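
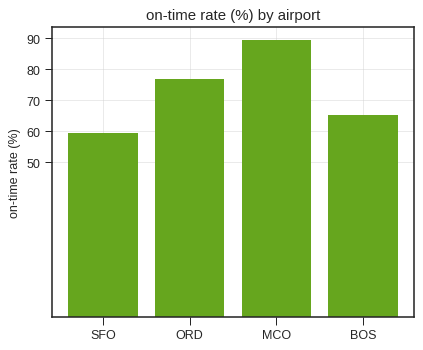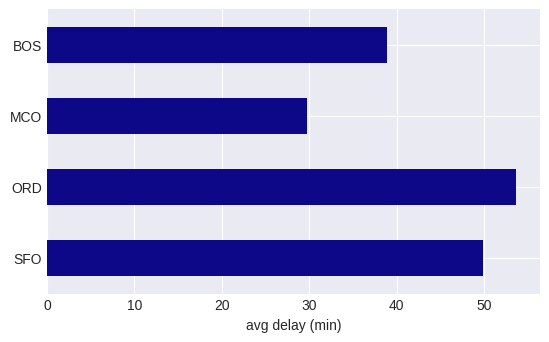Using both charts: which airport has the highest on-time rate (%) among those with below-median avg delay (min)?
MCO

Chart 2 median avg delay (min) ≈ 45; below-median airports: MCO, BOS. Among those, MCO has the highest on-time rate (%) (≈ 90).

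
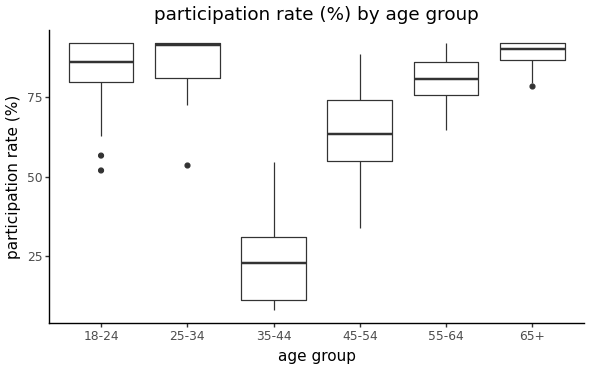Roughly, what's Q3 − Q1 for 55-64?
Q3 ≈ 90, Q1 ≈ 80; IQR ≈ 10.

≈ 10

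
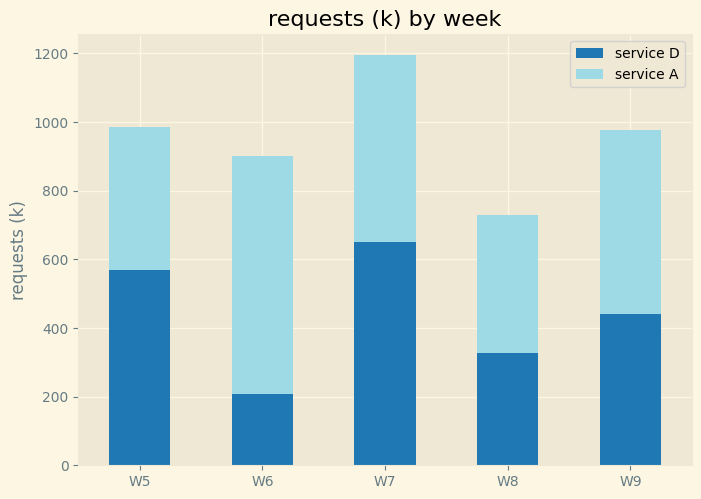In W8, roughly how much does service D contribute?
service D top ≈ 300, bottom ≈ 0; segment ≈ 300.

≈ 300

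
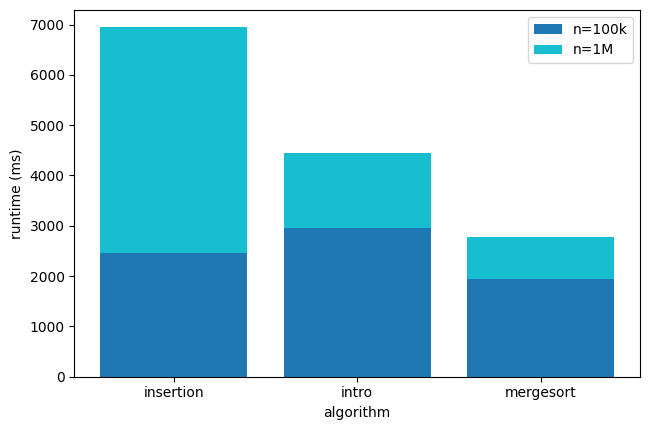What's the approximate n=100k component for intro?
≈ 3000

n=100k top ≈ 3000, bottom ≈ 0; segment ≈ 3000.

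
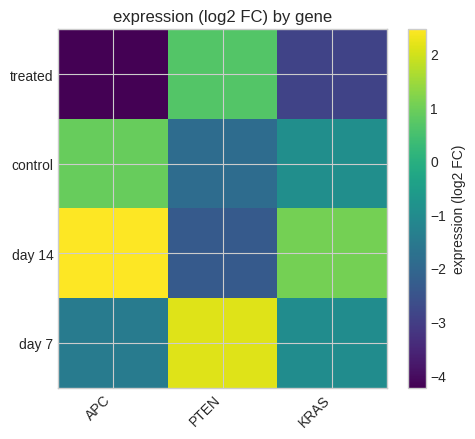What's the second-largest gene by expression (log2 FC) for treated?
KRAS

Top 3 for treated: PTEN ≈ 1, KRAS ≈ -3, APC ≈ -4.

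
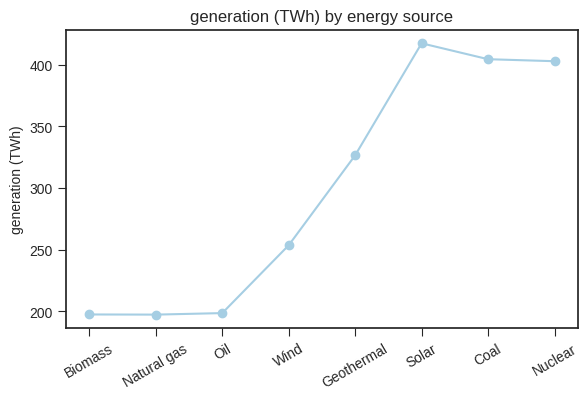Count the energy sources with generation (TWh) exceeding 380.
Above 380: Solar, Coal, Nuclear.

3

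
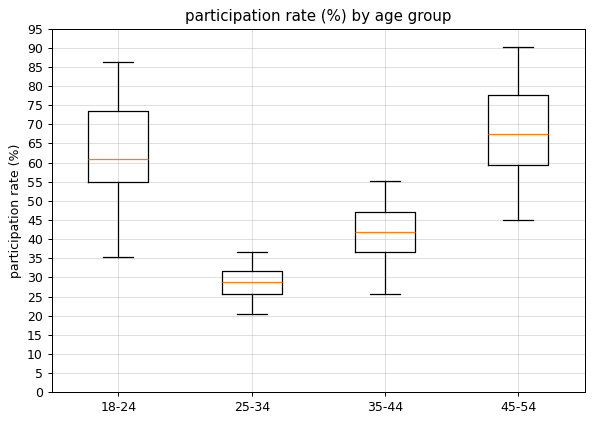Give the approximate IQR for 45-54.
≈ 20

Q3 ≈ 80, Q1 ≈ 60; IQR ≈ 20.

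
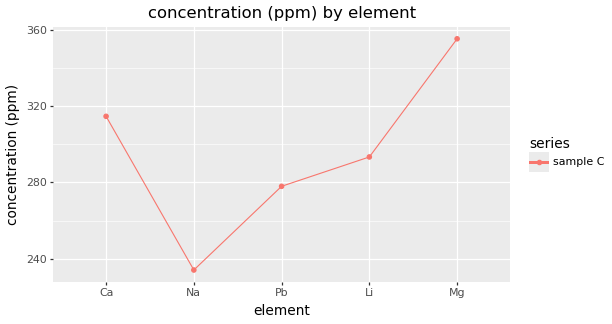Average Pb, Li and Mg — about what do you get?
≈ 313

(280 + 300 + 360) / 3 ≈ 313.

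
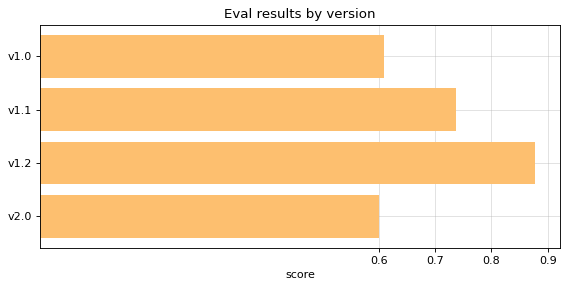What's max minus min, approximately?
≈ 0.3

Max v1.2 ≈ 0.9, min v2.0 ≈ 0.6; range ≈ 0.3.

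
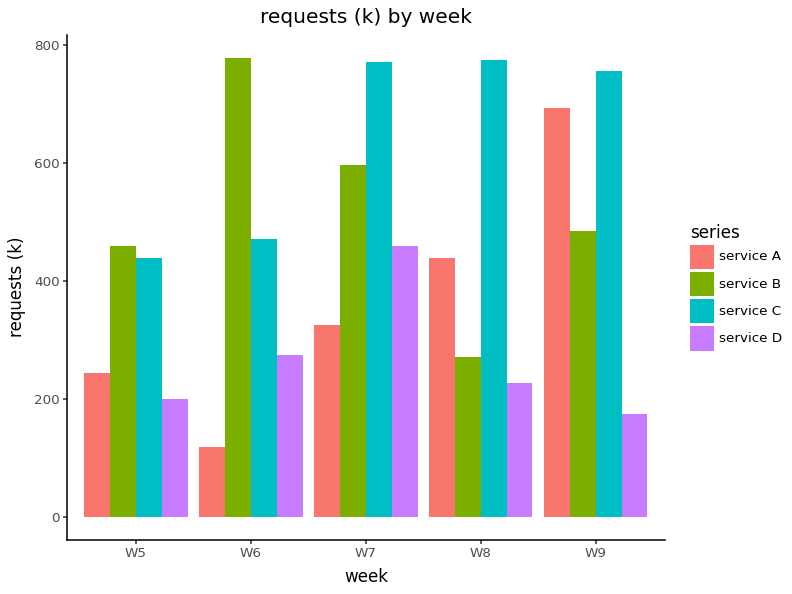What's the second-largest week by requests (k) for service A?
W8

Top 3 for service A: W9 ≈ 700, W8 ≈ 400, W7 ≈ 300.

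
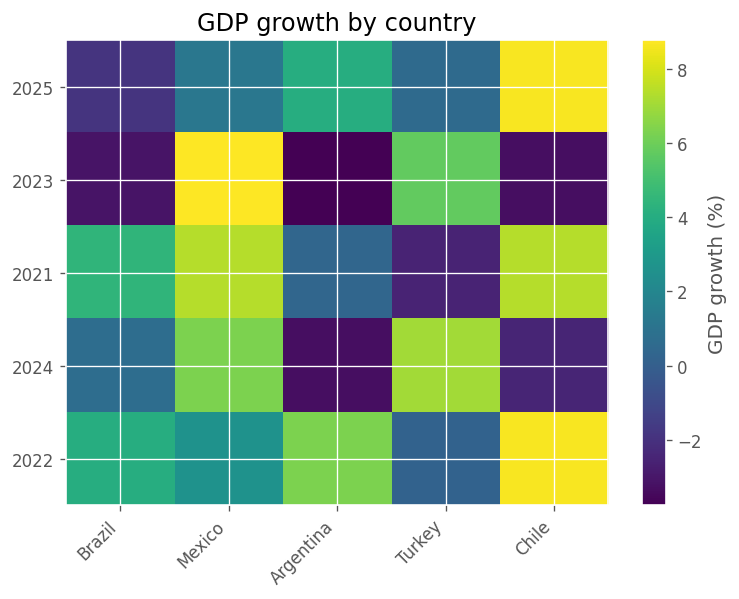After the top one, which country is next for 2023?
Top 3 for 2023: Mexico ≈ 8, Turkey ≈ 6, Brazil ≈ -4.

Turkey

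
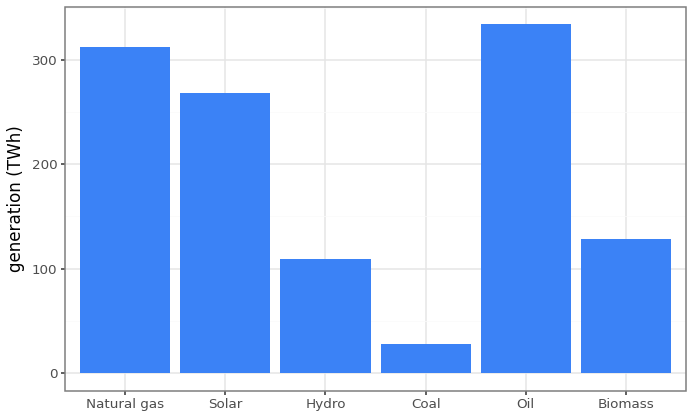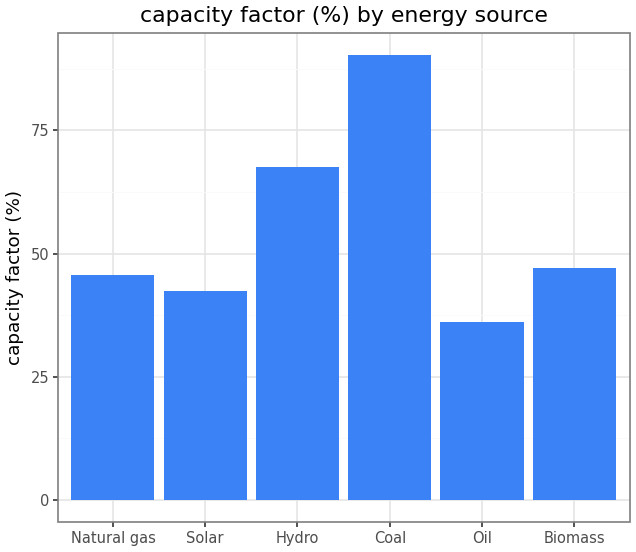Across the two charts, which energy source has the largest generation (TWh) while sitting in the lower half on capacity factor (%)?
Oil

Chart 2 median capacity factor (%) ≈ 50; below-median energy sources: Natural gas, Solar, Oil. Among those, Oil has the highest generation (TWh) (≈ 350).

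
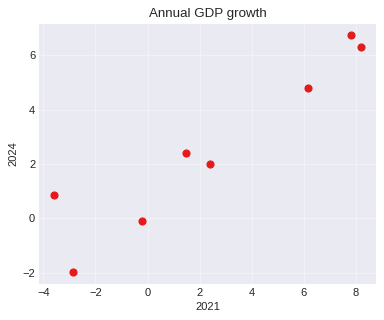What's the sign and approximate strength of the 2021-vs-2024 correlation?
Points are positively correlated; strong (|r| ≈ 0.9).

positive, strong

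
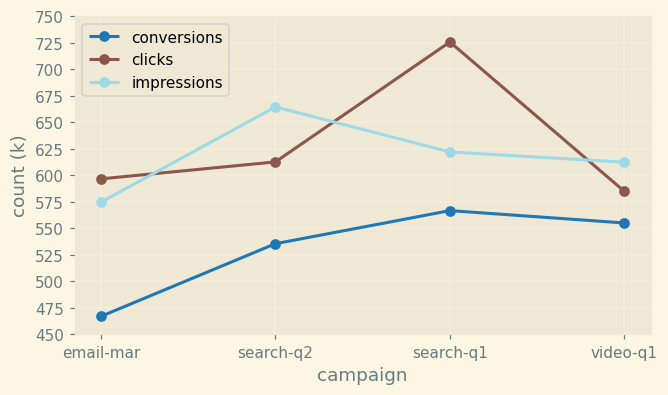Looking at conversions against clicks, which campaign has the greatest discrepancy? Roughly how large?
search-q1, ≈ 150 k

search-q1: conversions ≈ 575, clicks ≈ 725 → gap ≈ 150. Next-largest (email-mar) is only ≈ 125.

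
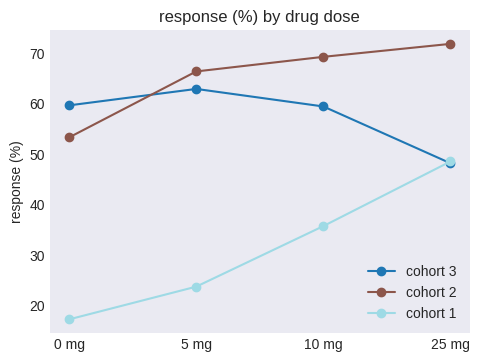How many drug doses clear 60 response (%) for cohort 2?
Above 60: 5 mg, 10 mg, 25 mg.

3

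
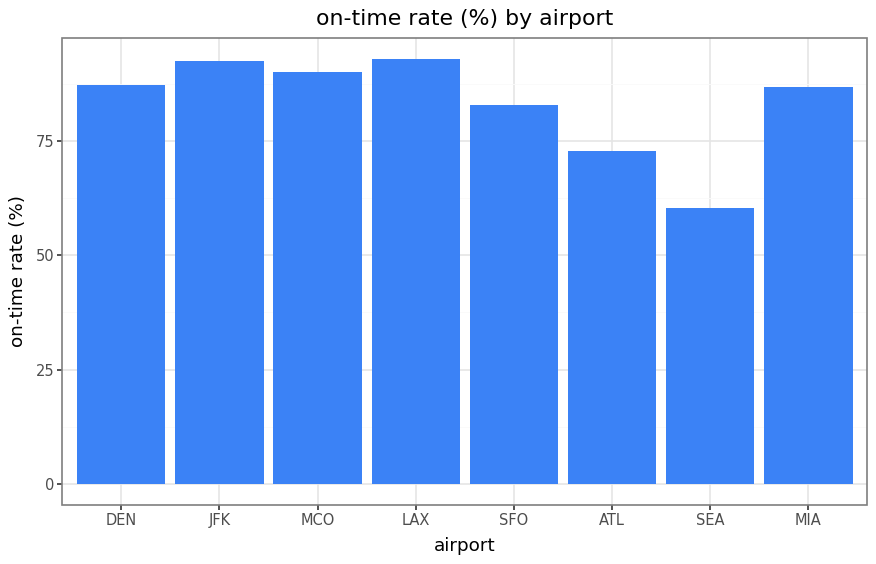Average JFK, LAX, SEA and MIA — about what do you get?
≈ 82

(90 + 90 + 60 + 90) / 4 ≈ 82.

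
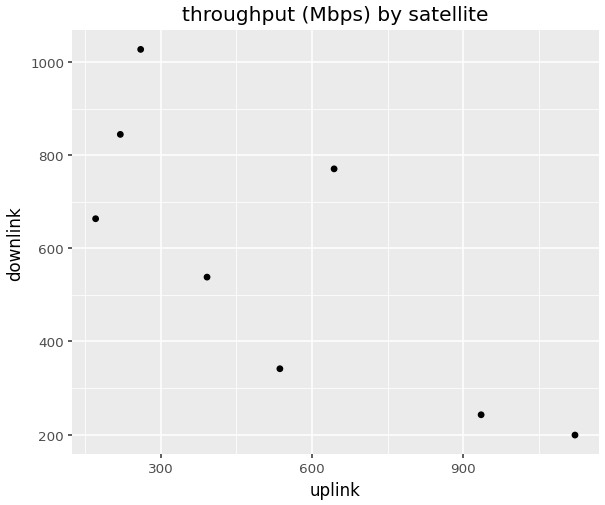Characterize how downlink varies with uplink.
Points are negatively correlated; strong (|r| ≈ 0.8).

negative, strong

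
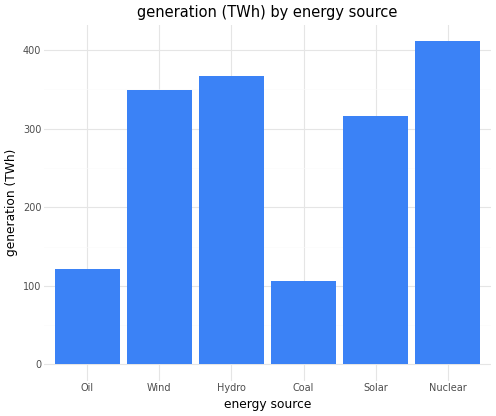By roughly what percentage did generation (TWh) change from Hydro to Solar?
≈ -14.3%

Hydro ≈ 350, Solar ≈ 300; (300 − 350) / 350 ≈ -14.3%.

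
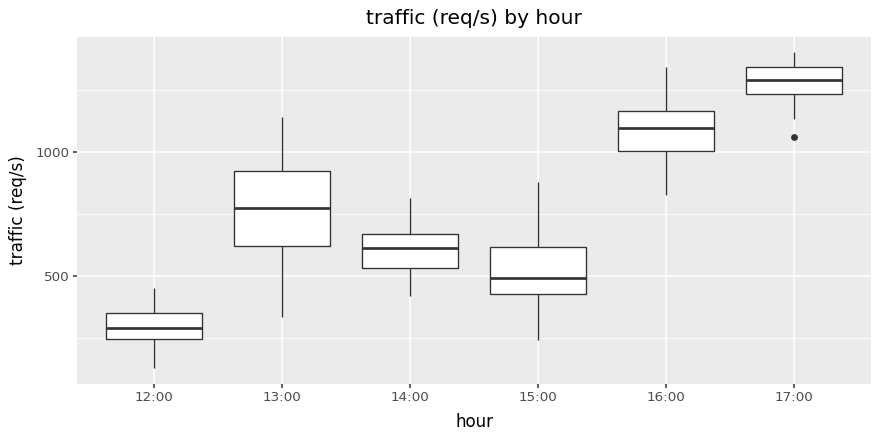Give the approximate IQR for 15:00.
Q3 ≈ 600, Q1 ≈ 400; IQR ≈ 200.

≈ 200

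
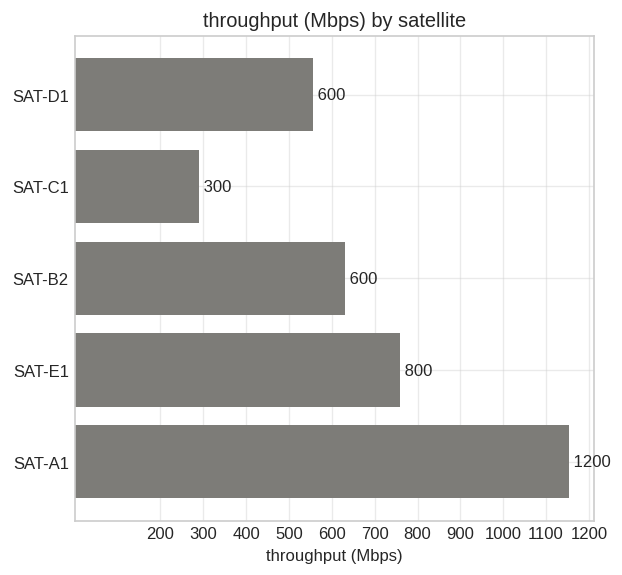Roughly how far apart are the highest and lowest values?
Max SAT-A1 ≈ 1200, min SAT-C1 ≈ 300; range ≈ 900.

≈ 900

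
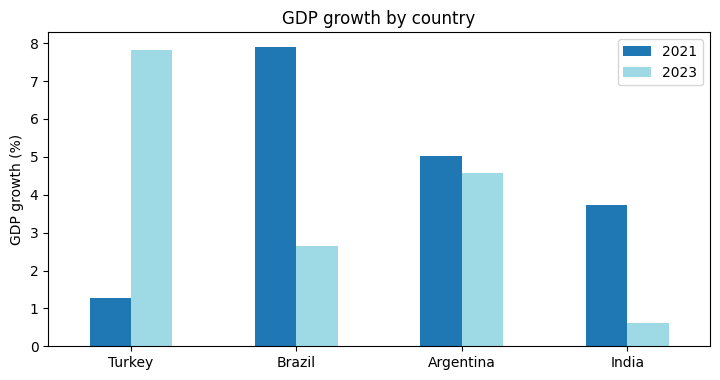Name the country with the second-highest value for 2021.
Argentina

Top 3 for 2021: Brazil ≈ 8, Argentina ≈ 5, India ≈ 4.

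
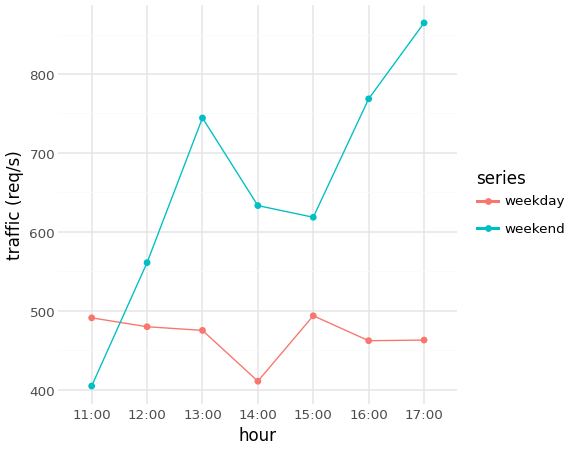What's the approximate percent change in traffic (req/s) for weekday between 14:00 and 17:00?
14:00 ≈ 400, 17:00 ≈ 450; (450 − 400) / 400 ≈ +12.5%.

≈ +12.5%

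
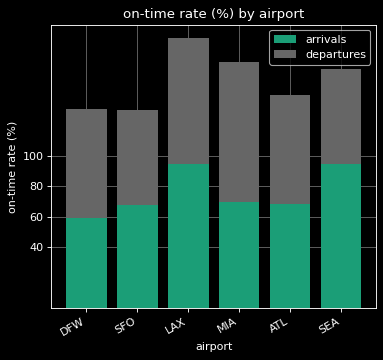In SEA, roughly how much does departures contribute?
departures top ≈ 160, bottom ≈ 100; segment ≈ 60.

≈ 60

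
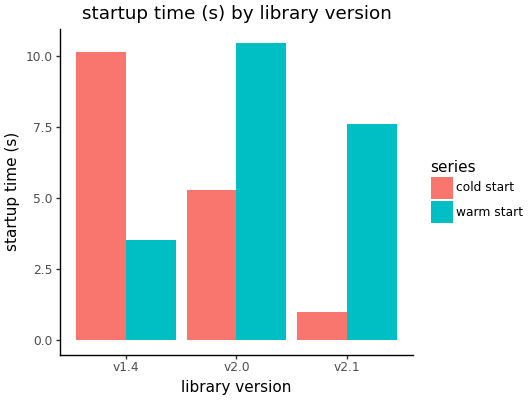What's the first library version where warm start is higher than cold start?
v2.0

v1.4: warm start ≈ 4 vs cold start ≈ 10 (not yet); v2.0: warm start ≈ 10 vs cold start ≈ 5 (first crossover).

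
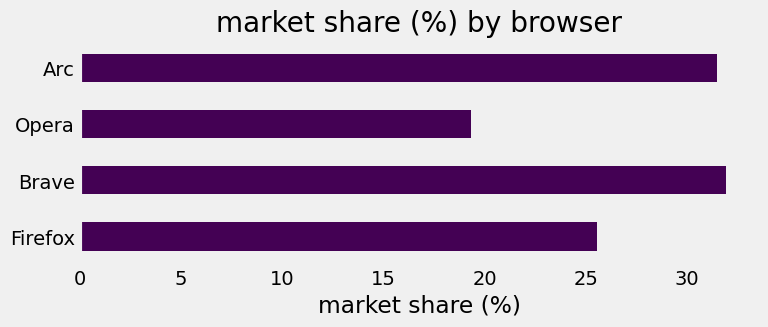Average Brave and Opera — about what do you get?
≈ 25

(30 + 20) / 2 ≈ 25.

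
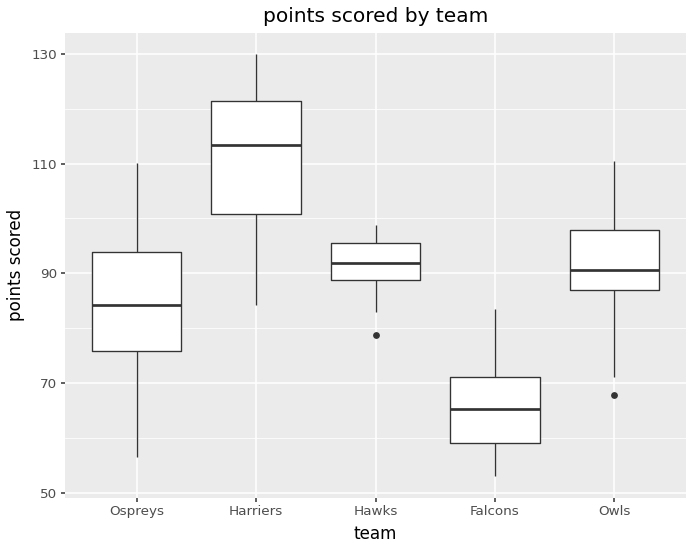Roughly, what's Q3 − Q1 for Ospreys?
Q3 ≈ 95, Q1 ≈ 75; IQR ≈ 20.

≈ 20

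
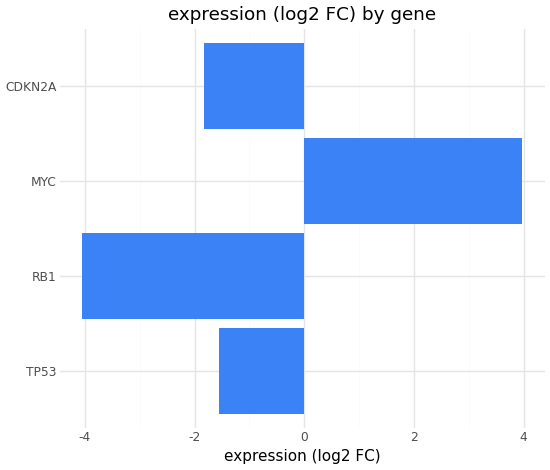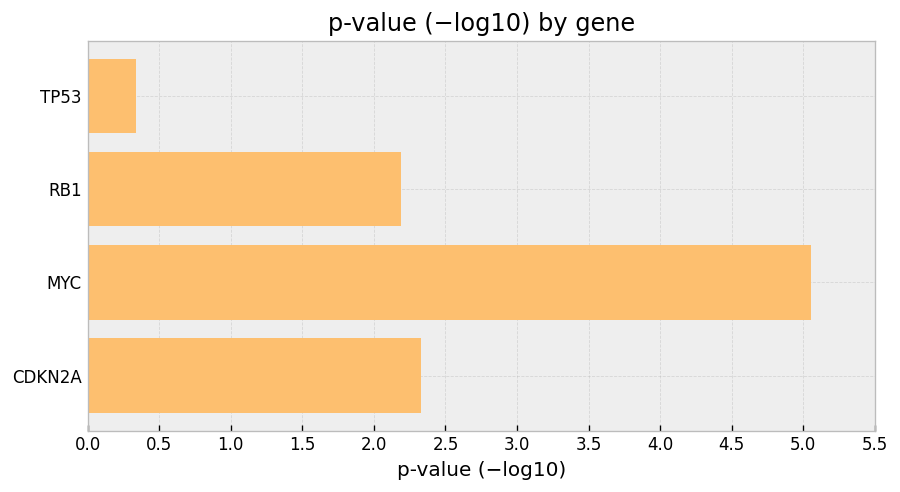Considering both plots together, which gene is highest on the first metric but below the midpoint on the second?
TP53

Chart 2 median p-value (−log10) ≈ 2.5; below-median genes: TP53, RB1. Among those, TP53 has the highest expression (log2 FC) (≈ -1.5).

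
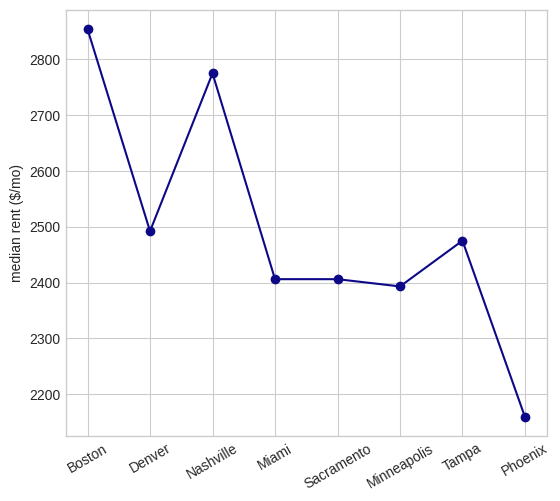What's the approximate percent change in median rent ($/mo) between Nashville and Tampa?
≈ -10.7%

Nashville ≈ 2800, Tampa ≈ 2500; (2500 − 2800) / 2800 ≈ -10.7%.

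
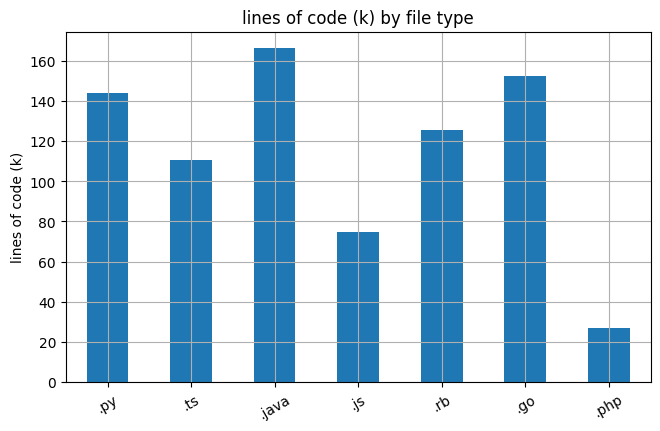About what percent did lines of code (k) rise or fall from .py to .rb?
≈ -14.3%

.py ≈ 140, .rb ≈ 120; (120 − 140) / 140 ≈ -14.3%.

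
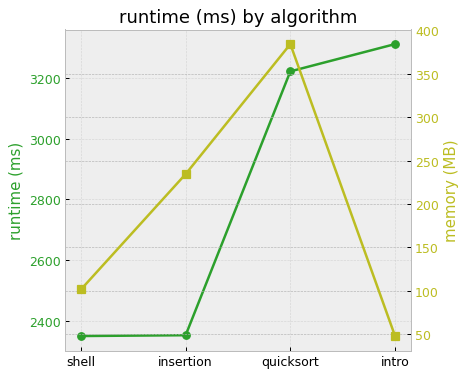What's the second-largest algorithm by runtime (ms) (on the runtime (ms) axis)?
quicksort

Top 3 (on the runtime (ms) axis): intro ≈ 3300, quicksort ≈ 3200, insertion ≈ 2400.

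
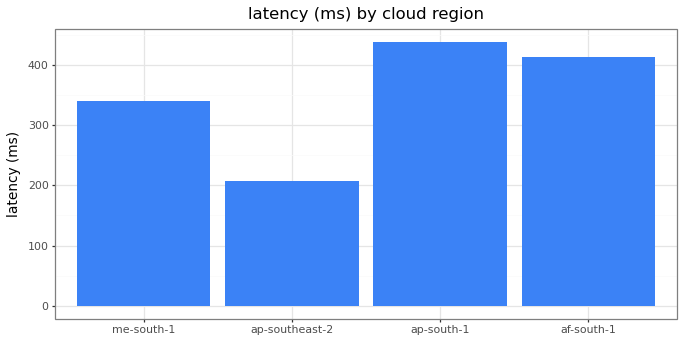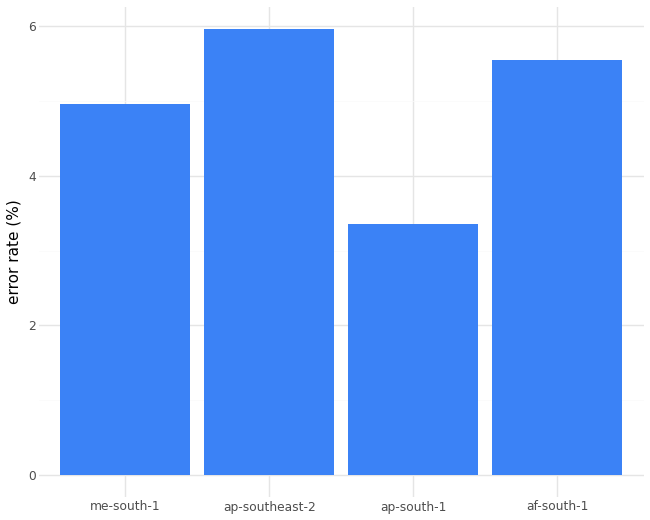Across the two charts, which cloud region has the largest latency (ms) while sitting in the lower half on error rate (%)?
Chart 2 median error rate (%) ≈ 5; below-median cloud regions: me-south-1, ap-south-1. Among those, ap-south-1 has the highest latency (ms) (≈ 450).

ap-south-1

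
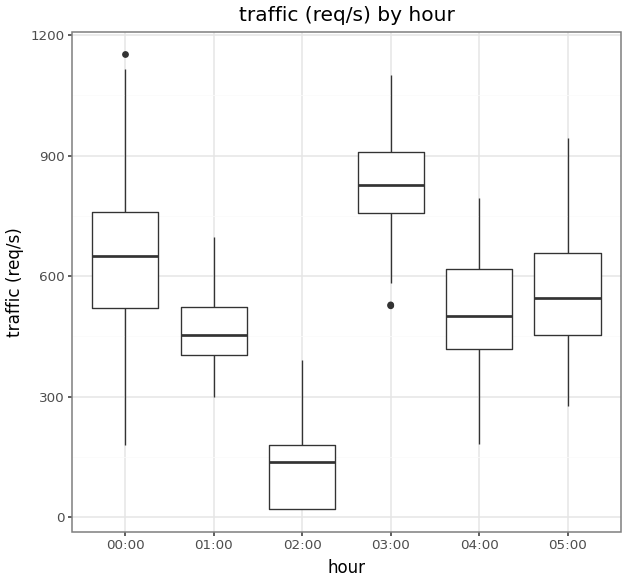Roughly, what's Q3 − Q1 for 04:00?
Q3 ≈ 600, Q1 ≈ 400; IQR ≈ 200.

≈ 200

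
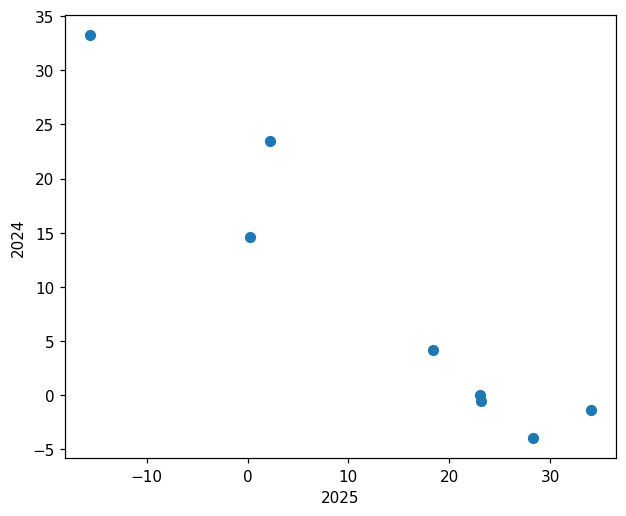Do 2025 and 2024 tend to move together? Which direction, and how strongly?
Points are negatively correlated; strong (|r| ≈ 1.0).

negative, strong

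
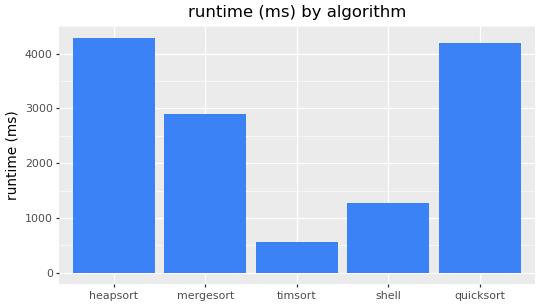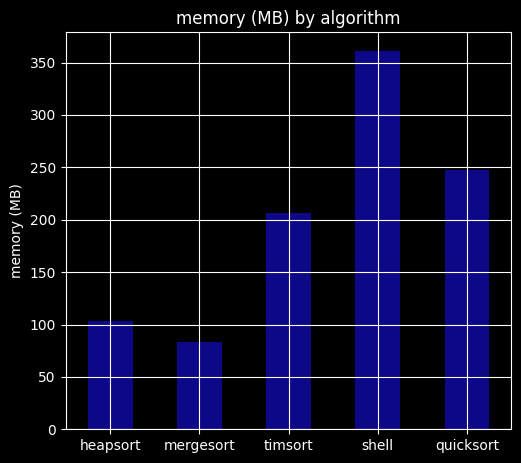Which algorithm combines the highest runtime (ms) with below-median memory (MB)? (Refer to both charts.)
Chart 2 median memory (MB) ≈ 200; below-median algorithms: heapsort, mergesort. Among those, heapsort has the highest runtime (ms) (≈ 4500).

heapsort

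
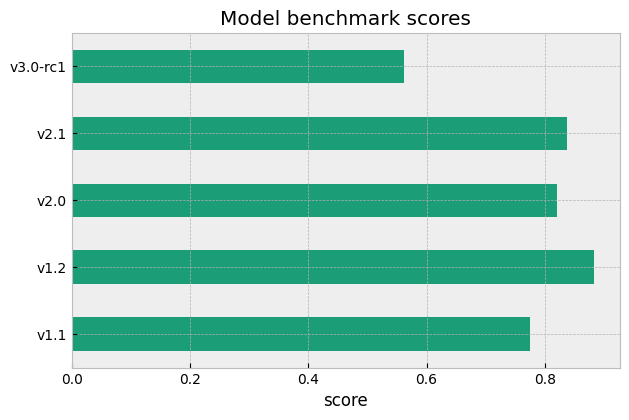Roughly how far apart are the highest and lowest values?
Max v1.2 ≈ 0.9, min v3.0-rc1 ≈ 0.6; range ≈ 0.3.

≈ 0.3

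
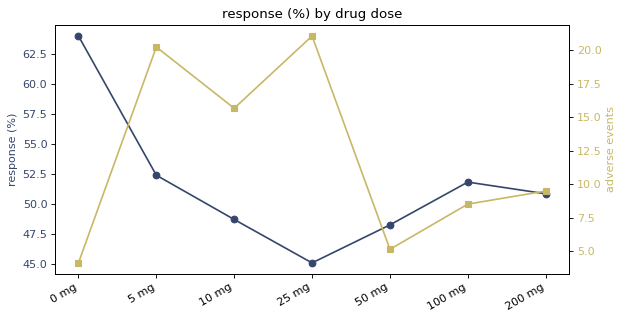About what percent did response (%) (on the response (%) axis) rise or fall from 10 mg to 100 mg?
10 mg ≈ 48, 100 mg ≈ 52; (52 − 48) / 48 ≈ +8.3%.

≈ +8.3%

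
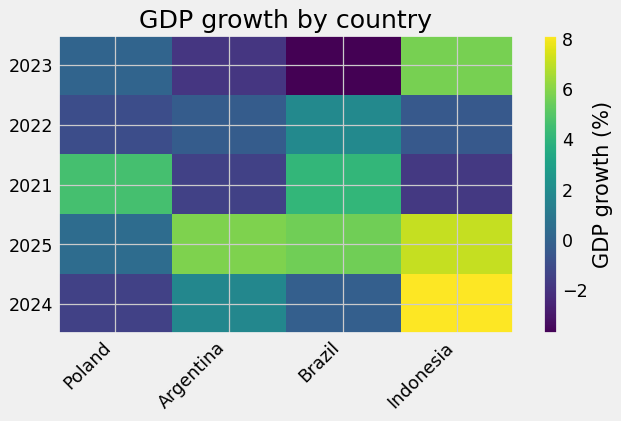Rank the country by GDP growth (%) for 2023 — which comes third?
Top 4 for 2023: Indonesia ≈ 6, Poland ≈ 0, Argentina ≈ -2, Brazil ≈ -4.

Argentina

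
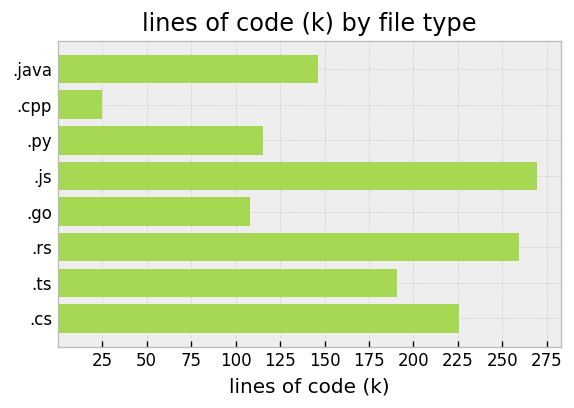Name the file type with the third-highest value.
.cs

Top 4: .js ≈ 275, .rs ≈ 250, .cs ≈ 225, .ts ≈ 200.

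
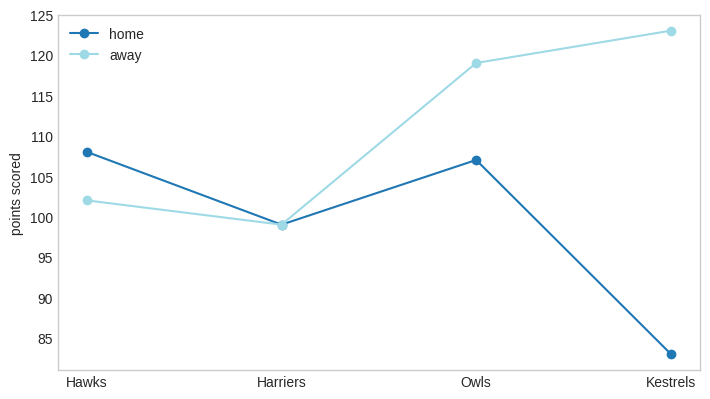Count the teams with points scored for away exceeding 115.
Above 115: Owls, Kestrels.

2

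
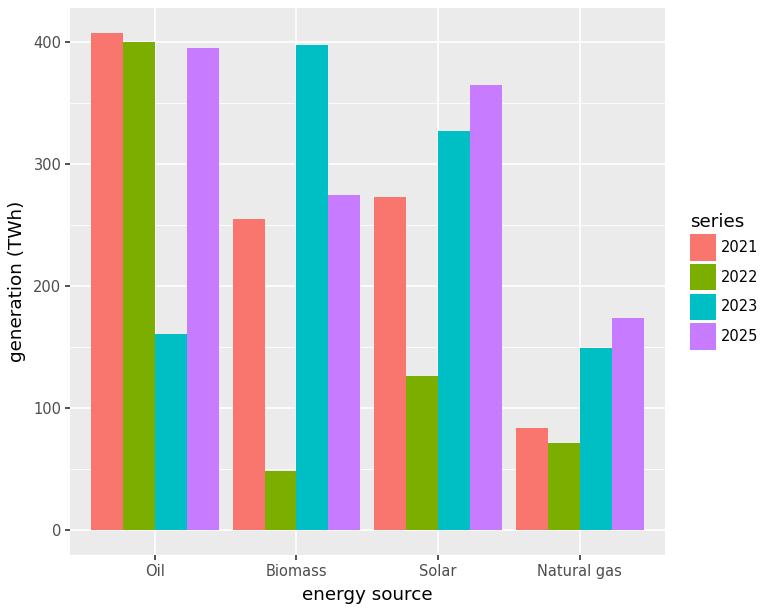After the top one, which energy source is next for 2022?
Solar

Top 3 for 2022: Oil ≈ 400, Solar ≈ 150, Natural gas ≈ 50.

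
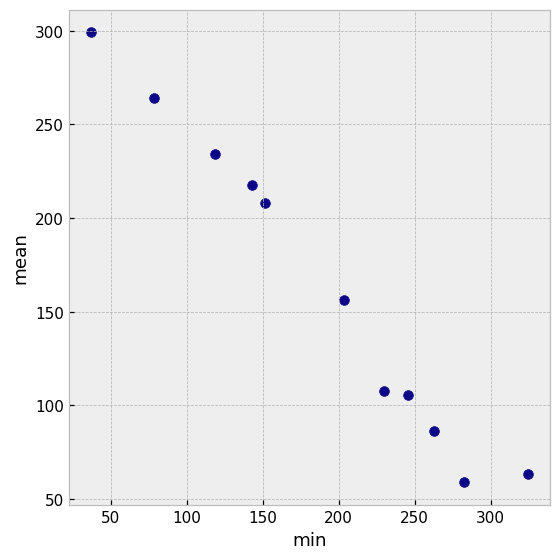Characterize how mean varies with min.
Points are negatively correlated; strong (|r| ≈ 1.0).

negative, strong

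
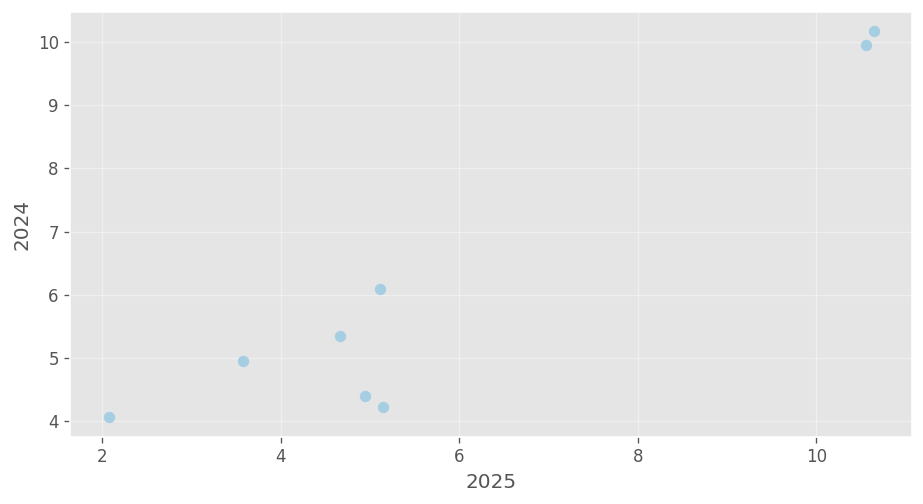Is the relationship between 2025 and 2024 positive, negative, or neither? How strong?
Points are positively correlated; strong (|r| ≈ 0.9).

positive, strong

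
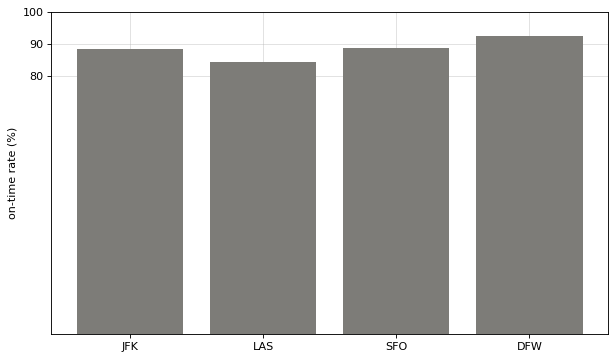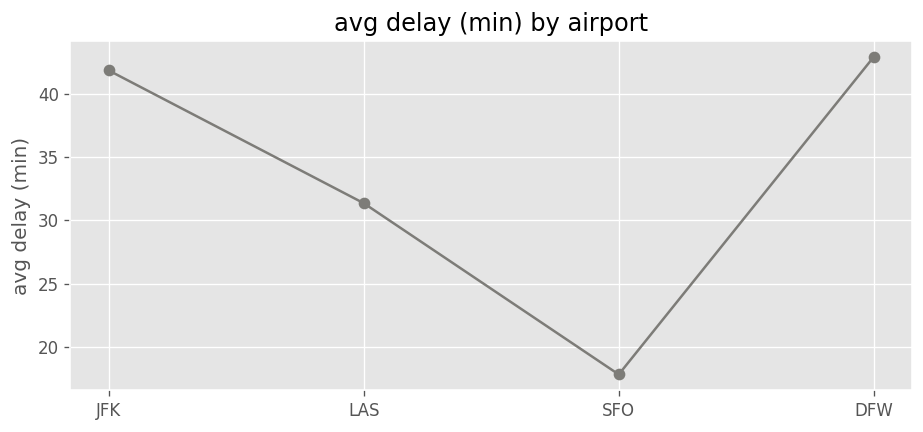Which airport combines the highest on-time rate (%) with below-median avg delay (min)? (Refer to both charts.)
SFO

Chart 2 median avg delay (min) ≈ 35; below-median airports: LAS, SFO. Among those, SFO has the highest on-time rate (%) (≈ 90).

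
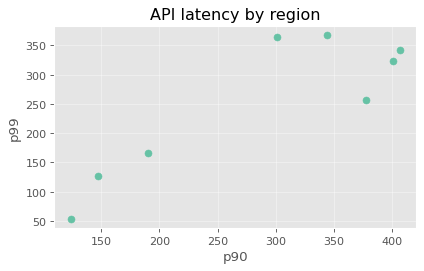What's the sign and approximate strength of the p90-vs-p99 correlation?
Points are positively correlated; strong (|r| ≈ 0.9).

positive, strong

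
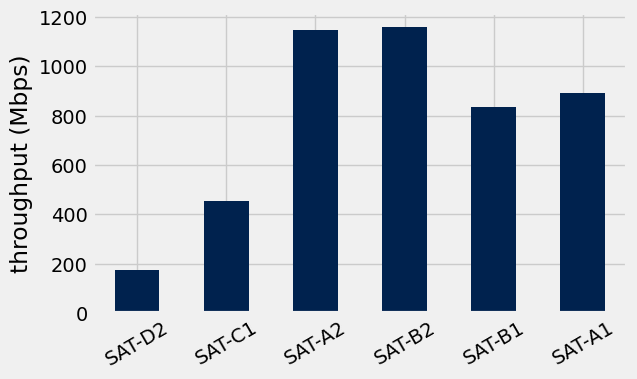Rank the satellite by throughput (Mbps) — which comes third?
SAT-A1

Top 4: SAT-B2 ≈ 1200, SAT-A2 ≈ 1100, SAT-A1 ≈ 900, SAT-B1 ≈ 800.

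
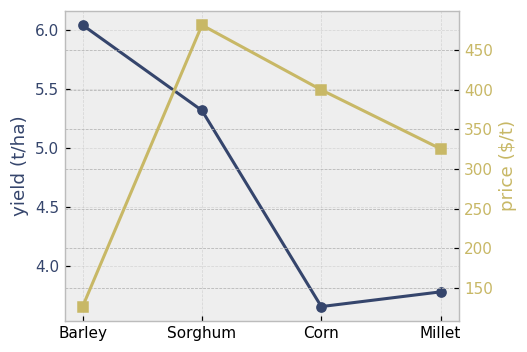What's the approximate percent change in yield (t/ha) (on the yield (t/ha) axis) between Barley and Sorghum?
≈ -10%

Barley ≈ 6.0, Sorghum ≈ 5.4; (5.4 − 6.0) / 6.0 ≈ -10%.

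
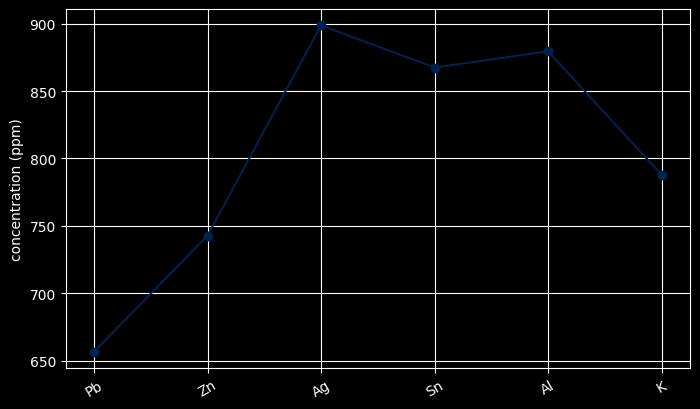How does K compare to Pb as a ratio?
K ≈ 800, Pb ≈ 650; 800/650 ≈ 1.23.

≈ 1.23×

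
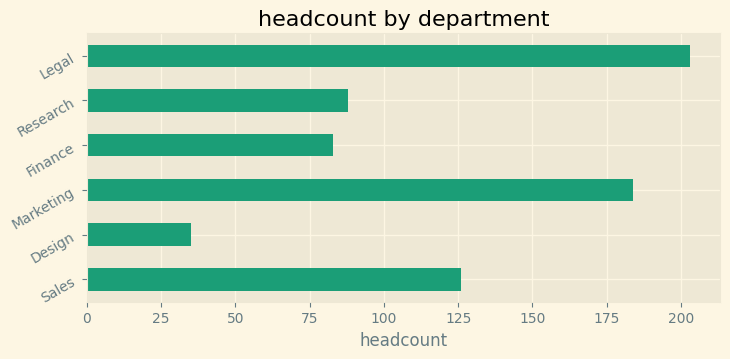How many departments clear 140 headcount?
Above 140: Marketing, Legal.

2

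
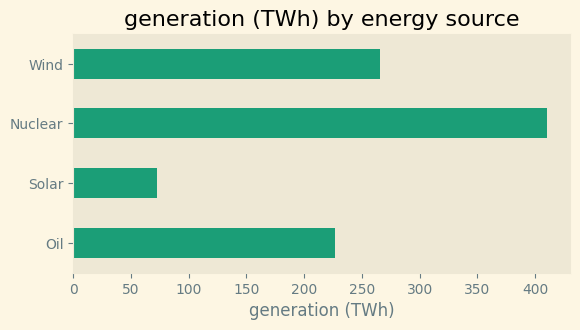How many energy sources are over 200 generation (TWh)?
3

Above 200: Oil, Nuclear, Wind.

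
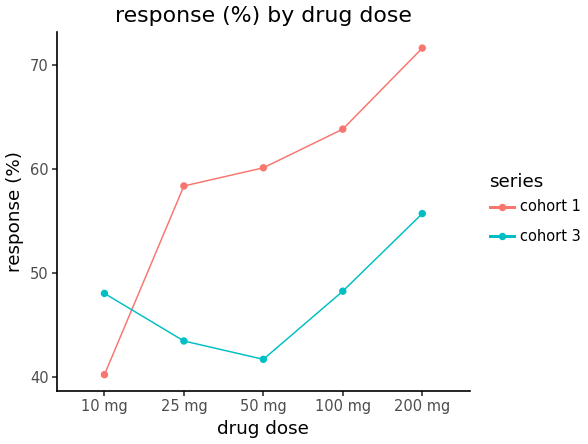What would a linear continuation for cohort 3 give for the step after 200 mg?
Last three: 40, 50, 55 → slope ≈ 7.5/step → next ≈ 62.5.

≈ 62.5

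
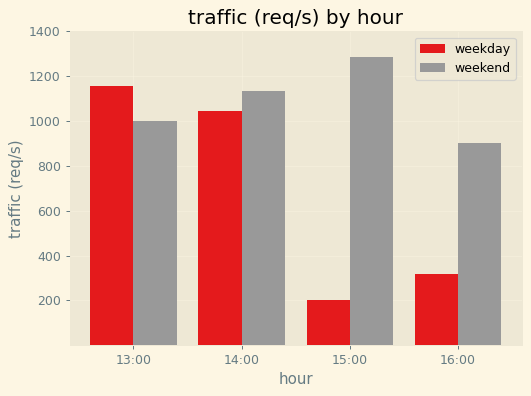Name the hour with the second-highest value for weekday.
Top 3 for weekday: 13:00 ≈ 1200, 14:00 ≈ 1000, 16:00 ≈ 400.

14:00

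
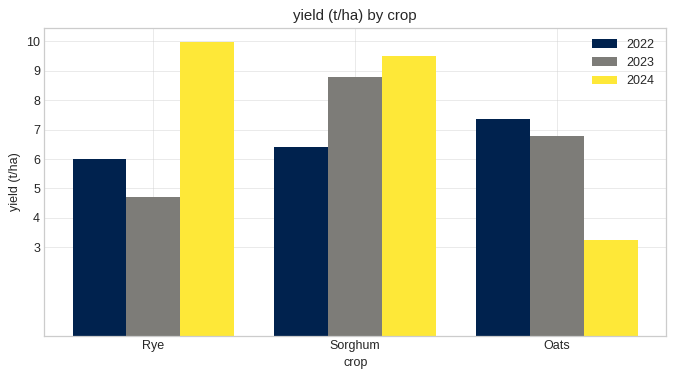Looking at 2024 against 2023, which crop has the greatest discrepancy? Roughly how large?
Rye: 2024 ≈ 10, 2023 ≈ 5 → gap ≈ 5. Next-largest (Oats) is only ≈ 4.

Rye, ≈ 5 t/ha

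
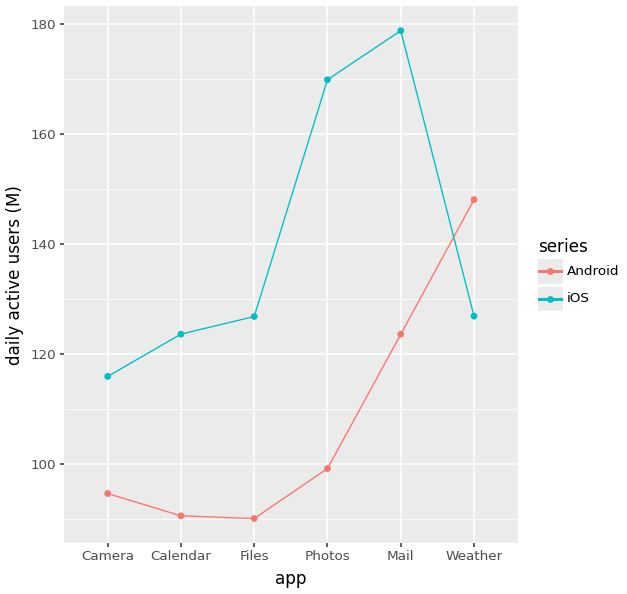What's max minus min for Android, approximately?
≈ 60

Max Weather ≈ 150, min Files ≈ 90; range ≈ 60.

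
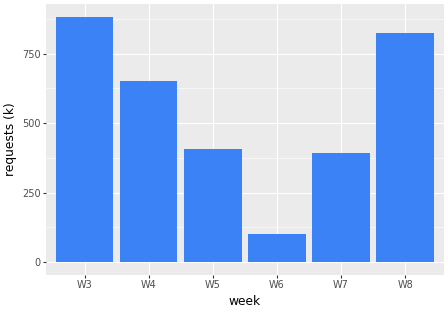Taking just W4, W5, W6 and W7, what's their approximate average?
(700 + 400 + 100 + 400) / 4 ≈ 400.

≈ 400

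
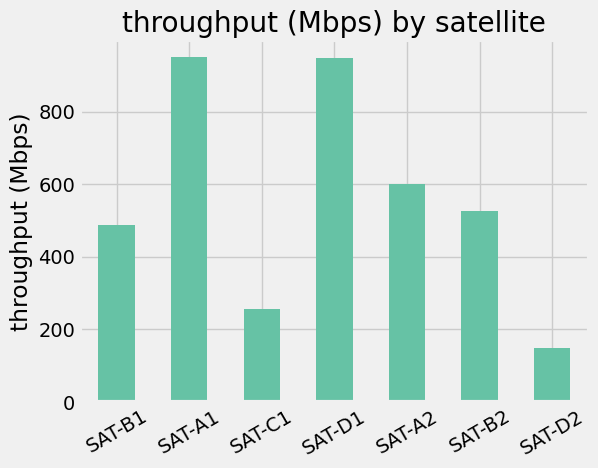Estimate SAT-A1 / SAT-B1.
≈ 1.8×

SAT-A1 ≈ 900, SAT-B1 ≈ 500; 900/500 ≈ 1.8.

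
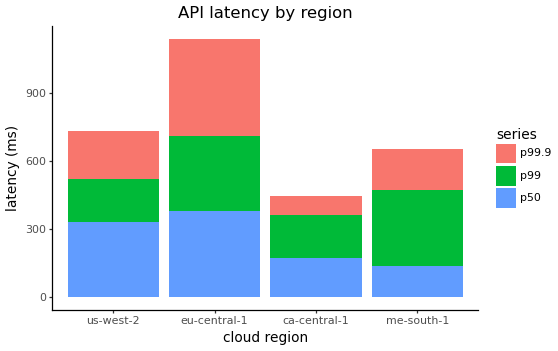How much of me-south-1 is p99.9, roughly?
p99.9 top ≈ 700, bottom ≈ 500; segment ≈ 200.

≈ 200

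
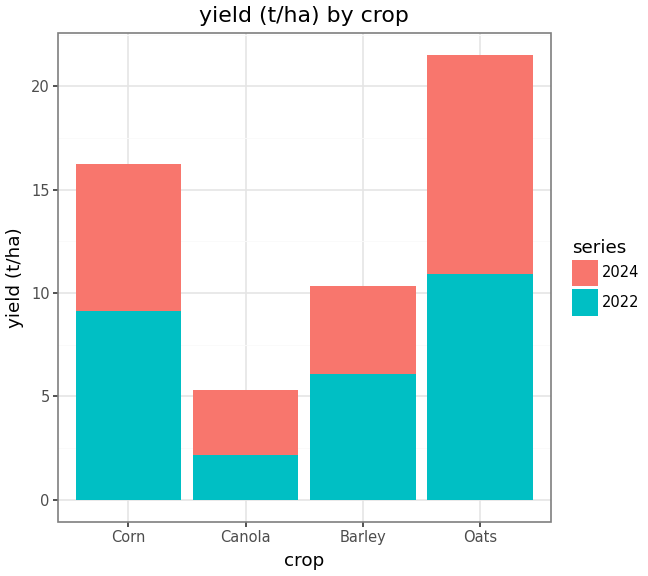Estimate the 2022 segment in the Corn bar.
2022 top ≈ 10, bottom ≈ 0; segment ≈ 10.

≈ 10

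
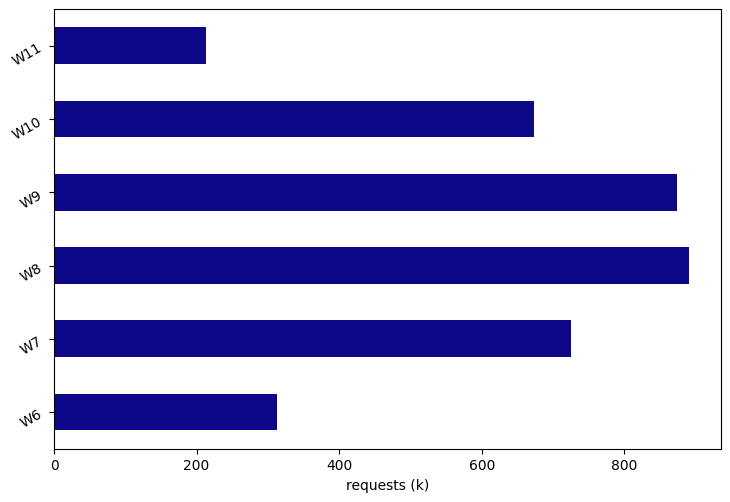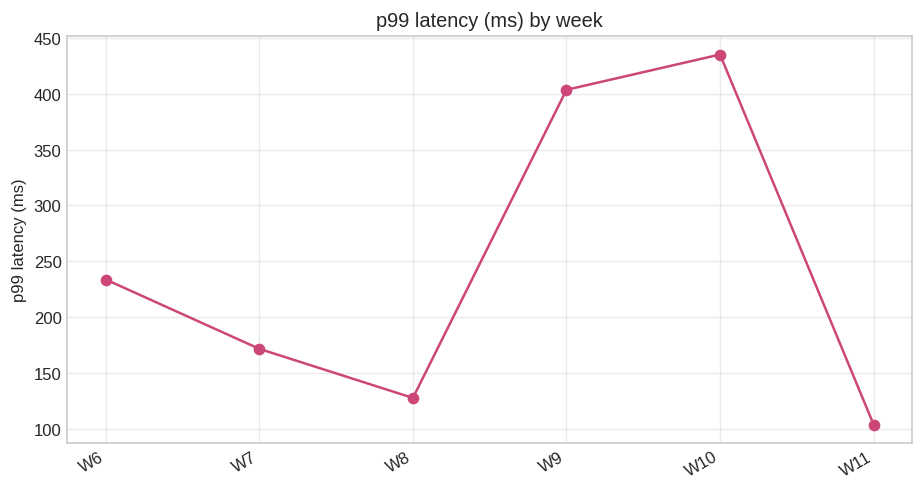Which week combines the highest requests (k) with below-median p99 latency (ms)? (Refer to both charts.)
W8

Chart 2 median p99 latency (ms) ≈ 200; below-median weeks: W7, W8, W11. Among those, W8 has the highest requests (k) (≈ 900).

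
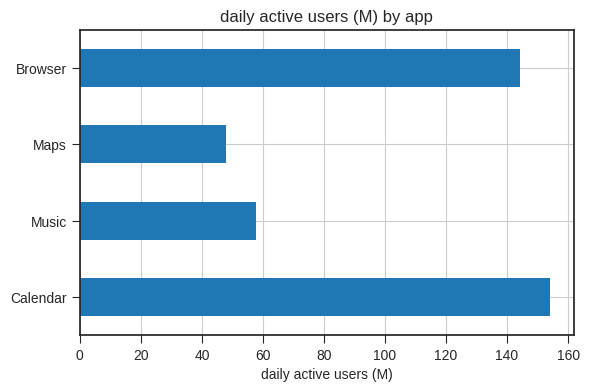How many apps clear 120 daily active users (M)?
Above 120: Calendar, Browser.

2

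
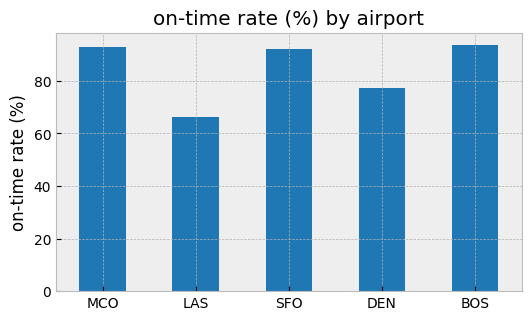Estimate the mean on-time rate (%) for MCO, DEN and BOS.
(90 + 80 + 90) / 3 ≈ 87.

≈ 87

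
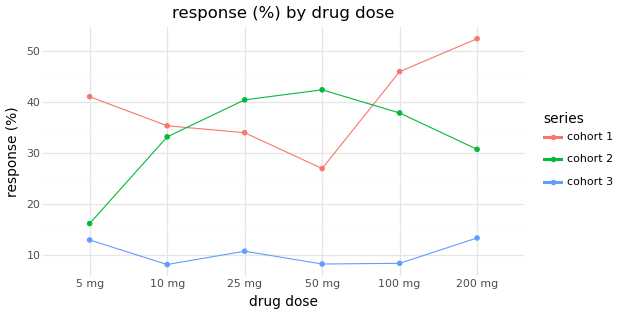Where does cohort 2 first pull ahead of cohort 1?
25 mg

10 mg: cohort 2 ≈ 35 vs cohort 1 ≈ 35 (not yet); 25 mg: cohort 2 ≈ 40 vs cohort 1 ≈ 35 (first crossover).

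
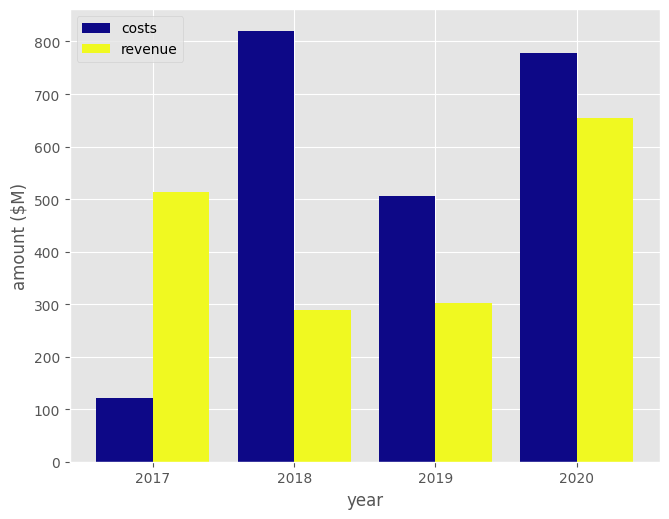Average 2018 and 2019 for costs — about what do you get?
(800 + 500) / 2 ≈ 650.

≈ 650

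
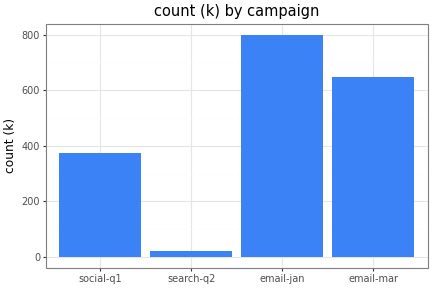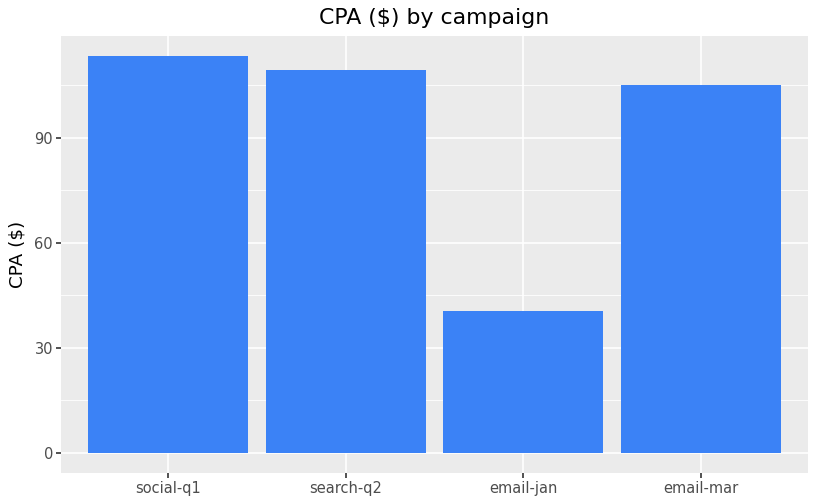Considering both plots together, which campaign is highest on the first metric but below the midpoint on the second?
email-jan

Chart 2 median CPA ($) ≈ 100; below-median campaigns: email-jan, email-mar. Among those, email-jan has the highest count (k) (≈ 800).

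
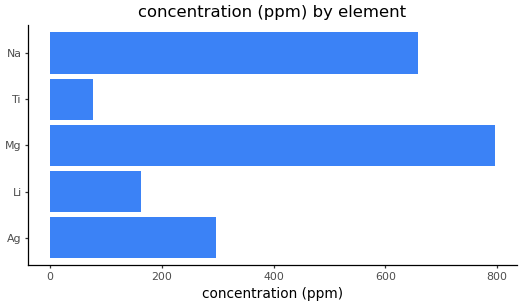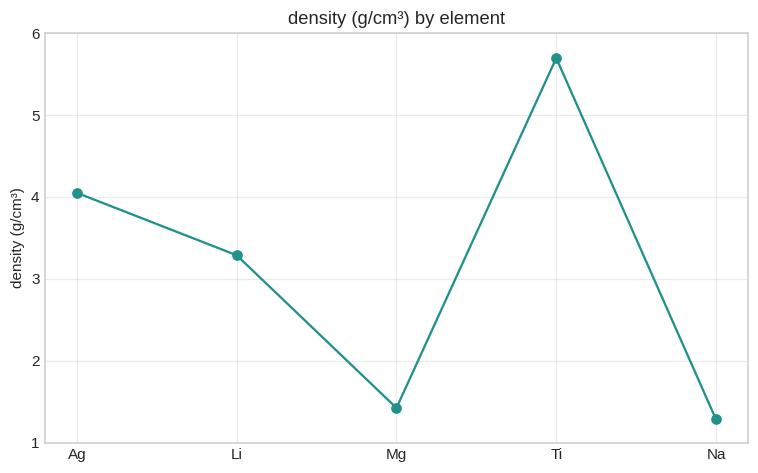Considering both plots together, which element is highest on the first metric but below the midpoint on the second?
Chart 2 median density (g/cm³) ≈ 3; below-median elements: Mg, Na. Among those, Mg has the highest concentration (ppm) (≈ 800).

Mg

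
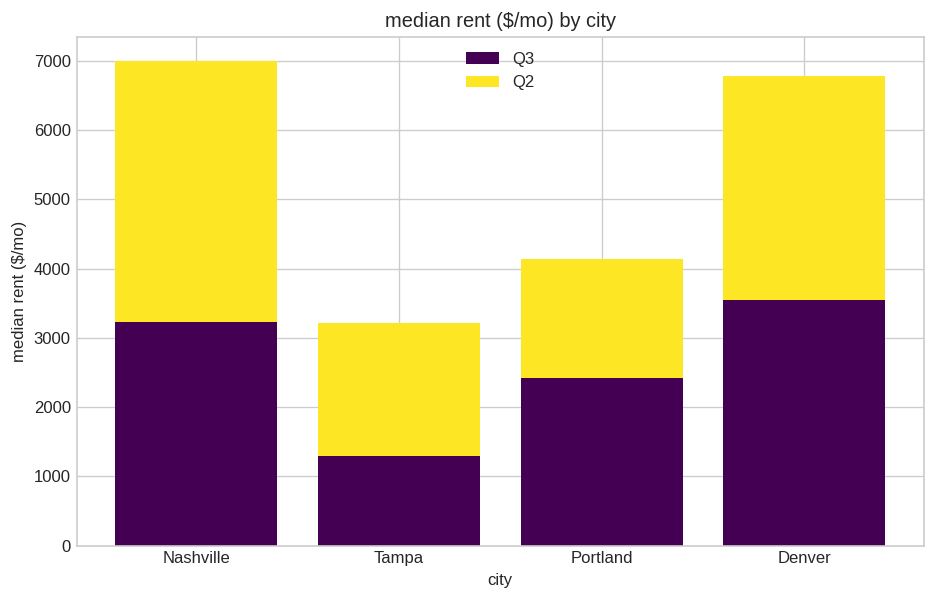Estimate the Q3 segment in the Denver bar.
Q3 top ≈ 4000, bottom ≈ 0; segment ≈ 4000.

≈ 4000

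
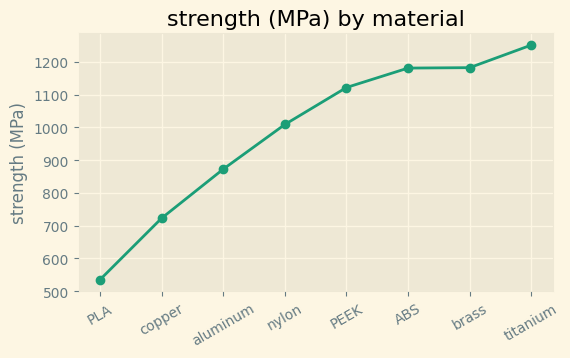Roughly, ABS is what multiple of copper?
≈ 1.71×

ABS ≈ 1200, copper ≈ 700; 1200/700 ≈ 1.71.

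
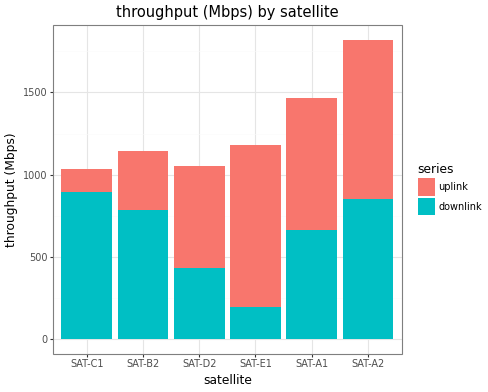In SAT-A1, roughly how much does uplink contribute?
uplink top ≈ 1400, bottom ≈ 600; segment ≈ 800.

≈ 800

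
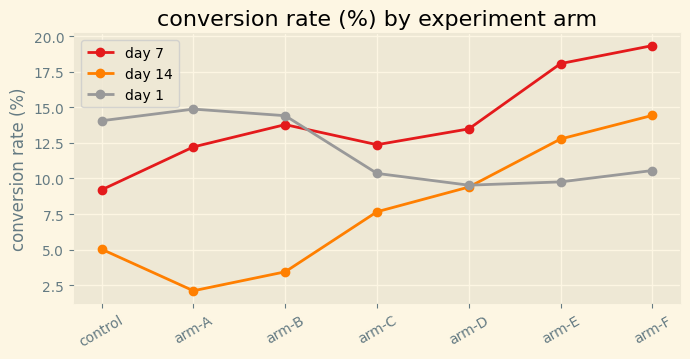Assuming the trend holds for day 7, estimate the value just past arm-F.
≈ 23

Last three: 14, 18, 20 → slope ≈ 3/step → next ≈ 23.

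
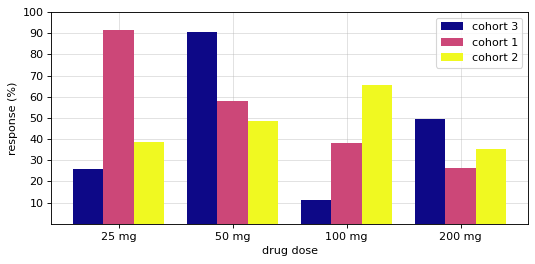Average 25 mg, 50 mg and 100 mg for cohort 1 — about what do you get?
(90 + 60 + 40) / 3 ≈ 63.

≈ 63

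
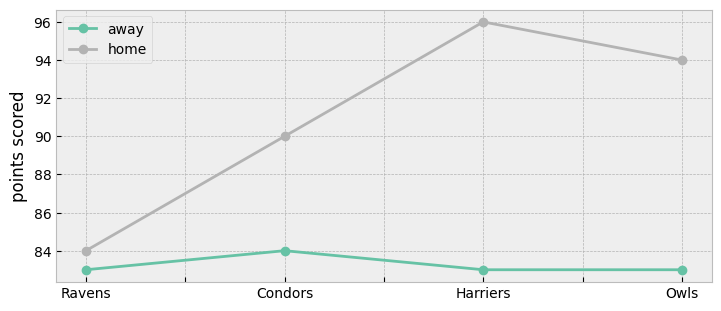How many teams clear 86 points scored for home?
3

Above 86: Condors, Harriers, Owls.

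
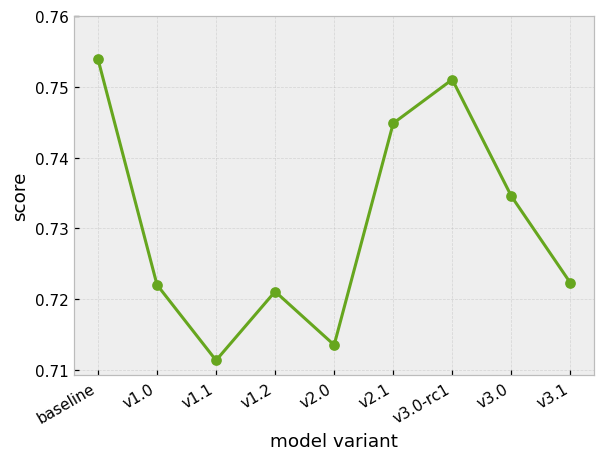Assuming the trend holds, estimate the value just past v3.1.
Last three: 0.75, 0.73, 0.72 → slope ≈ -0.015/step → next ≈ 0.705.

≈ 0.705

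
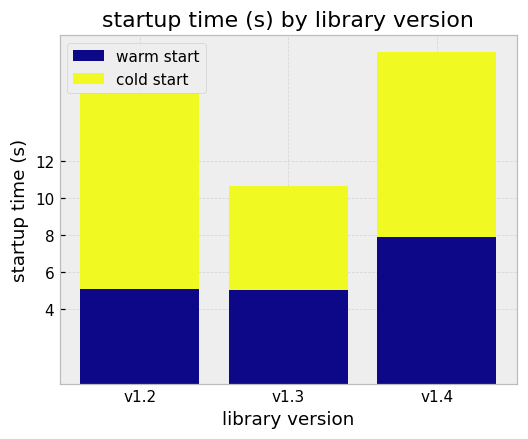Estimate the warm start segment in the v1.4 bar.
warm start top ≈ 8, bottom ≈ 0; segment ≈ 8.

≈ 8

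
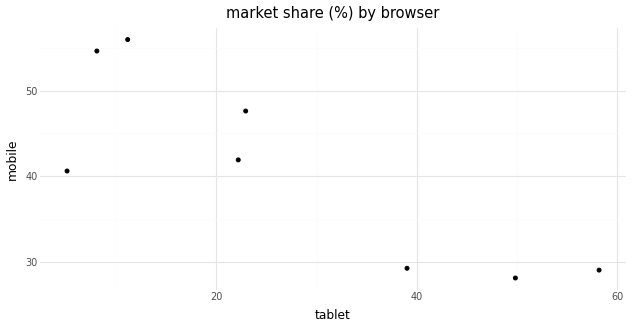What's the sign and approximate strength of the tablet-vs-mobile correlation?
Points are negatively correlated; strong (|r| ≈ 0.8).

negative, strong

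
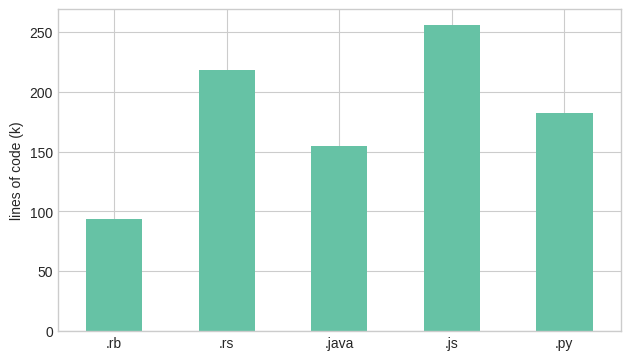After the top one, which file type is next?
.rs

Top 3: .js ≈ 250, .rs ≈ 225, .py ≈ 175.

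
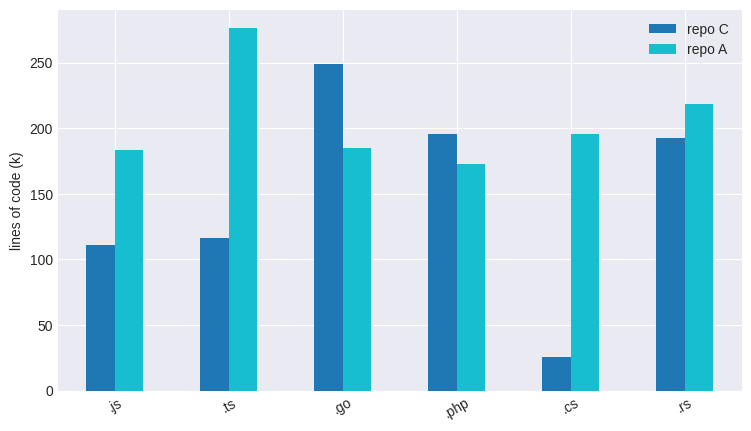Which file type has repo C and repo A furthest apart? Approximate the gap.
.cs, ≈ 175 k

.cs: repo C ≈ 25, repo A ≈ 200 → gap ≈ 175. Next-largest (.ts) is only ≈ 150.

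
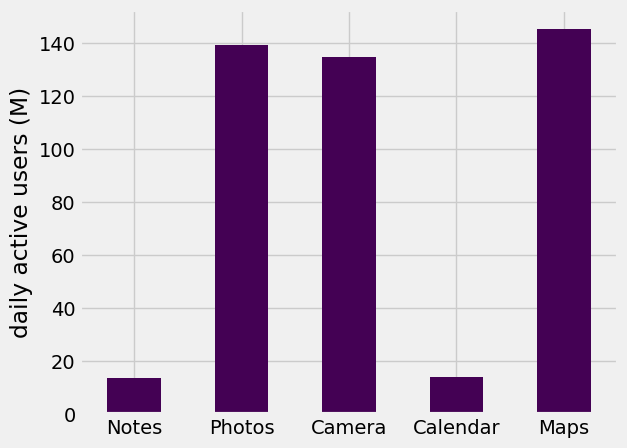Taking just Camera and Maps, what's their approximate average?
(140 + 140) / 2 ≈ 140.

≈ 140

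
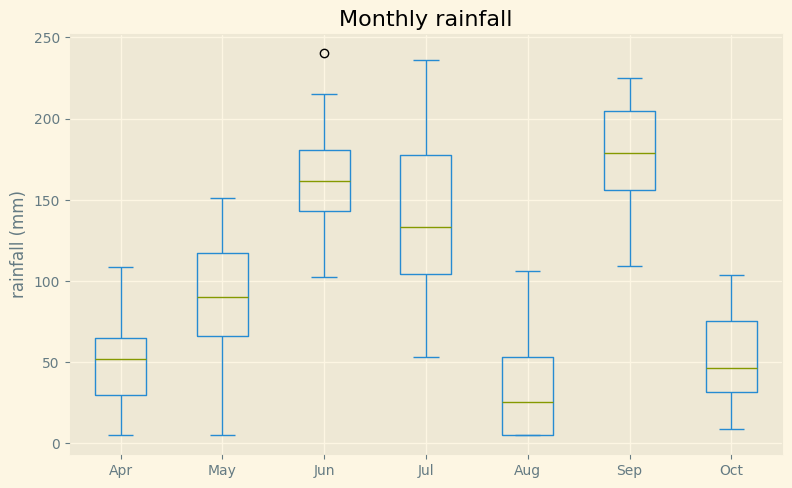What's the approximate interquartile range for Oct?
≈ 40

Q3 ≈ 80, Q1 ≈ 40; IQR ≈ 40.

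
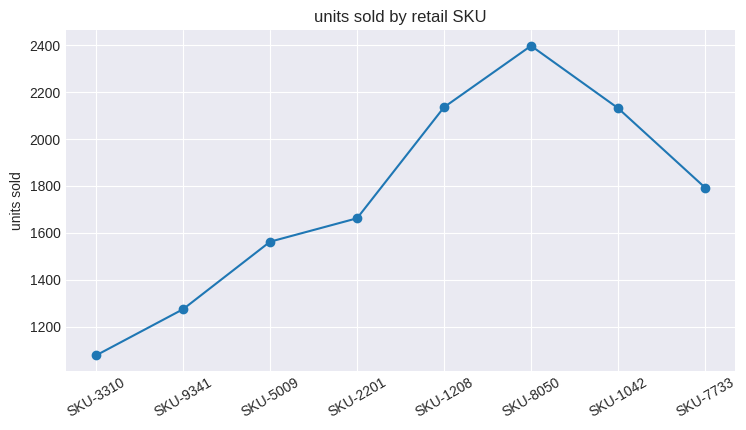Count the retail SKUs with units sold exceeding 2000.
3

Above 2000: SKU-1208, SKU-8050, SKU-1042.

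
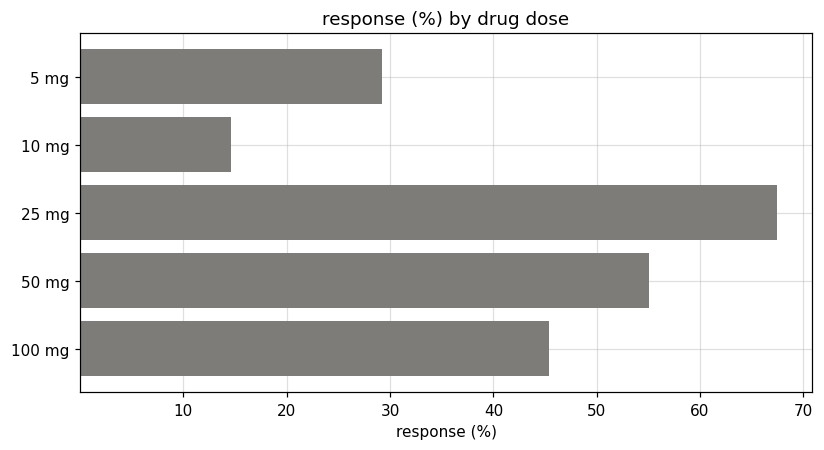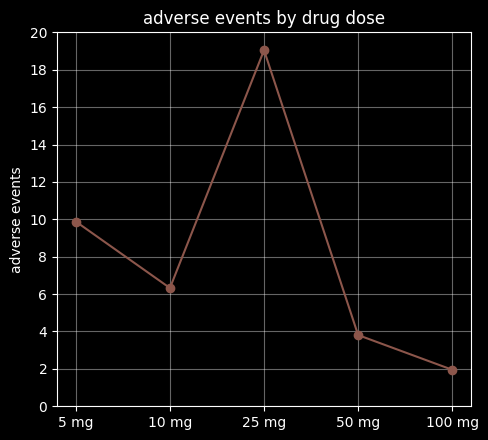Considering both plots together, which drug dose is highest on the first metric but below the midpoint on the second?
Chart 2 median adverse events ≈ 6; below-median drug doses: 50 mg, 100 mg. Among those, 50 mg has the highest response (%) (≈ 60).

50 mg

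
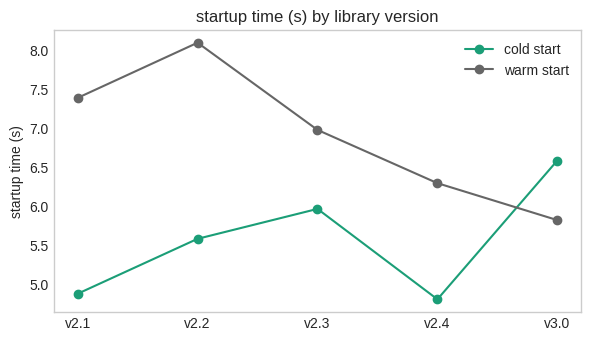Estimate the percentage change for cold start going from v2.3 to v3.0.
v2.3 ≈ 6.0, v3.0 ≈ 6.5; (6.5 − 6.0) / 6.0 ≈ +8.3%.

≈ +8.3%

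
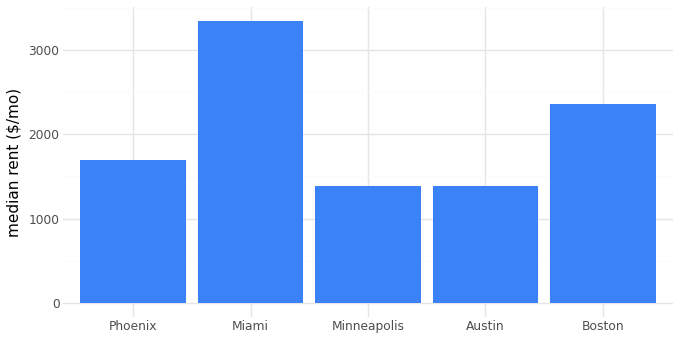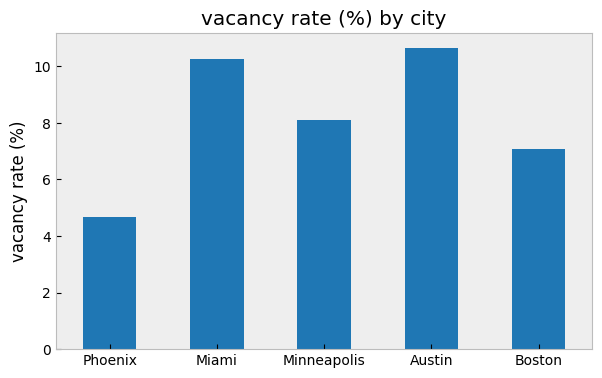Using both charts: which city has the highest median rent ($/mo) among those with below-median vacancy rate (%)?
Chart 2 median vacancy rate (%) ≈ 8; below-median cities: Phoenix, Boston. Among those, Boston has the highest median rent ($/mo) (≈ 2500).

Boston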